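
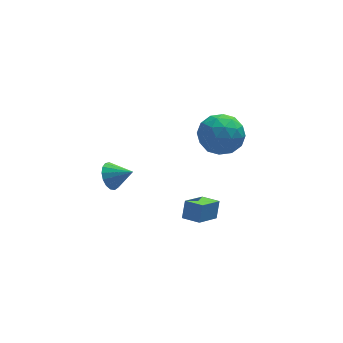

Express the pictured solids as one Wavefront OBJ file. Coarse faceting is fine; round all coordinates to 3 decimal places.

v 0.852 0.58 -2.136
v 1.632 1.07 -1.492
v 1.168 -1.01 -1.308
v 1.948 -0.52 -0.664
v 0.862 -0.265 -0.523
v 0.666 0.718 -1.035
v 2.134 -0.658 -1.765
v 1.938 0.325 -2.277
v 2.425 0.305 -1.262
v 1.639 0.548 -0.495
v 1.161 -0.488 -2.305
v 0.375 -0.245 -1.538
v 1.214 0.965 -1.886
v 1.586 -0.905 -0.914
v 0.947 -0.755 -0.831
v 1.406 -0.466 -0.452
v 0.646 0.758 -1.618
v 1.105 1.046 -1.239
v 0.652 0.261 -0.67
v 1.695 -0.986 -1.561
v 2.154 -0.698 -1.182
v 1.394 0.526 -2.348
v 1.853 0.815 -1.969
v 2.148 -0.201 -2.13
v 2.139 0.803 -1.373
v 2.325 -0.131 -0.886
v 2.434 -0.213 -1.534
v 2.319 0.365 -1.834
v 1.677 0.946 -0.922
v 1.863 0.012 -0.435
v 1.224 0.162 -0.353
v 1.109 0.739 -0.653
v 2.143 0.497 -0.787
v 0.937 0.048 -2.365
v 1.123 -0.886 -1.878
v 1.691 -0.679 -2.147
v 1.576 -0.102 -2.447
v 0.475 0.191 -1.914
v 0.661 -0.743 -1.427
v 0.481 -0.305 -0.966
v 0.366 0.273 -1.266
v 0.657 -0.437 -2.013
v -1.473 -4.059 -2.703
v -1.24 -3.671 -1.948
v -0.516 -3.326 -3.374
v -0.283 -2.938 -2.619
v -0.897 -4.682 -2.561
v -0.664 -4.294 -1.806
v 0.06 -3.949 -3.232
v 0.293 -3.561 -2.477
v -4.251 -3.118 -0.002
v -3.804 -2.788 -0.412
v -3.429 -3.582 0.522
v -3.848 -2.58 -0.159
v -3.984 -2.496 0.13
v -4.181 -2.553 0.389
v -4.394 -2.74 0.558
v -4.575 -3.014 0.599
v -4.681 -3.311 0.502
v -4.689 -3.564 0.29
v -4.597 -3.715 0.011
v -4.425 -3.729 -0.271
v -4.214 -3.603 -0.491
v -4.011 -3.366 -0.599
v -3.863 -3.072 -0.571
f 1 38 17
f 38 12 41
f 17 41 6
f 38 41 17
f 1 17 13
f 17 6 18
f 13 18 2
f 17 18 13
f 1 13 22
f 13 2 23
f 22 23 8
f 13 23 22
f 1 22 34
f 22 8 37
f 34 37 11
f 22 37 34
f 1 34 38
f 34 11 42
f 38 42 12
f 34 42 38
f 2 18 29
f 18 6 32
f 29 32 10
f 18 32 29
f 6 41 19
f 41 12 40
f 19 40 5
f 41 40 19
f 12 42 39
f 42 11 35
f 39 35 3
f 42 35 39
f 11 37 36
f 37 8 24
f 36 24 7
f 37 24 36
f 8 23 28
f 23 2 25
f 28 25 9
f 23 25 28
f 4 30 16
f 30 10 31
f 16 31 5
f 30 31 16
f 4 16 14
f 16 5 15
f 14 15 3
f 16 15 14
f 4 14 21
f 14 3 20
f 21 20 7
f 14 20 21
f 4 21 26
f 21 7 27
f 26 27 9
f 21 27 26
f 4 26 30
f 26 9 33
f 30 33 10
f 26 33 30
f 5 31 19
f 31 10 32
f 19 32 6
f 31 32 19
f 3 15 39
f 15 5 40
f 39 40 12
f 15 40 39
f 7 20 36
f 20 3 35
f 36 35 11
f 20 35 36
f 9 27 28
f 27 7 24
f 28 24 8
f 27 24 28
f 10 33 29
f 33 9 25
f 29 25 2
f 33 25 29
f 44 46 43
f 47 44 43
f 43 46 45
f 45 47 43
f 44 50 46
f 48 44 47
f 48 50 44
f 46 50 45
f 49 47 45
f 45 50 49
f 49 48 47
f 50 48 49
f 52 51 54
f 52 54 53
f 54 51 55
f 54 55 53
f 55 51 56
f 55 56 53
f 56 51 57
f 56 57 53
f 57 51 58
f 57 58 53
f 58 51 59
f 58 59 53
f 59 51 60
f 59 60 53
f 60 51 61
f 60 61 53
f 61 51 62
f 61 62 53
f 62 51 63
f 62 63 53
f 63 51 64
f 63 64 53
f 64 51 65
f 64 65 53
f 65 51 52
f 65 52 53



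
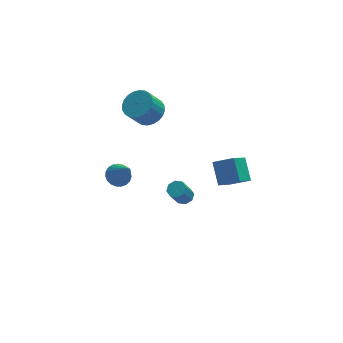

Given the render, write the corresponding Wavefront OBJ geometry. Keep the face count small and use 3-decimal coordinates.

v 2.976 -3.485 3.155
v 2.903 -2.515 3.988
v 2.044 -3.2 2.74
v 1.97 -2.23 3.573
v 3.75 -2.51 2.087
v 3.676 -1.54 2.92
v 2.817 -2.225 1.672
v 2.744 -1.255 2.505
v 1.205 0.547 -1.739
v 1.557 0.813 -1.484
v 1.088 0.439 -0.445
v 0.735 0.173 -0.701
v 1.235 1.022 -1.555
v 0.765 0.647 -0.516
v 0.895 0.952 -1.734
v 0.425 0.578 -0.695
v 0.736 0.645 -1.916
v 0.267 0.271 -0.877
v 0.852 0.281 -1.995
v 0.383 -0.093 -0.956
v 1.175 0.073 -1.924
v 0.705 -0.302 -0.885
v 1.515 0.142 -1.745
v 1.045 -0.232 -0.706
v 1.673 0.449 -1.563
v 1.204 0.075 -0.524
v -1.505 3.908 -2.877
v -0.965 3.641 -3.215
v -1.075 2.812 -1.323
v -0.848 3.869 -3.086
v -0.845 4.104 -2.921
v -0.955 4.305 -2.749
v -1.161 4.438 -2.599
v -1.426 4.478 -2.497
v -1.704 4.421 -2.461
v -1.949 4.274 -2.496
v -2.116 4.065 -2.598
v -2.178 3.828 -2.748
v -2.123 3.605 -2.92
v -1.962 3.435 -3.085
v -1.721 3.346 -3.214
v -1.443 3.355 -3.285
v -1.176 3.459 -3.285
v -0.107 2.589 3.291
v 0.358 3.124 3.742
v -0.287 2.846 4.739
v -0.753 2.311 4.289
v 0.116 3.32 3.64
v -0.529 3.042 4.637
v -0.16 3.405 3.485
v -0.806 3.126 4.482
v -0.428 3.365 3.3
v -1.074 3.087 4.298
v -0.647 3.208 3.115
v -1.293 2.929 4.112
v -0.784 2.956 2.956
v -1.43 2.678 3.953
v -0.818 2.648 2.848
v -1.464 2.37 3.845
v -0.744 2.332 2.808
v -1.389 2.053 3.805
v -0.573 2.054 2.841
v -1.218 1.776 3.838
v -0.331 1.858 2.943
v -0.976 1.58 3.94
v -0.054 1.774 3.098
v -0.7 1.495 4.095
v 0.214 1.813 3.282
v -0.432 1.535 4.28
v 0.433 1.971 3.468
v -0.213 1.692 4.465
v 0.57 2.222 3.627
v -0.076 1.944 4.624
v 0.604 2.53 3.735
v -0.042 2.252 4.732
v 0.529 2.847 3.775
v -0.116 2.568 4.772
f 2 4 1
f 5 2 1
f 1 4 3
f 3 5 1
f 2 8 4
f 6 2 5
f 6 8 2
f 4 8 3
f 7 5 3
f 3 8 7
f 7 6 5
f 8 6 7
f 10 9 13
f 10 13 11
f 11 13 14
f 11 14 12
f 13 9 15
f 13 15 14
f 14 15 16
f 14 16 12
f 15 9 17
f 15 17 16
f 16 17 18
f 16 18 12
f 17 9 19
f 17 19 18
f 18 19 20
f 18 20 12
f 19 9 21
f 19 21 20
f 20 21 22
f 20 22 12
f 21 9 23
f 21 23 22
f 22 23 24
f 22 24 12
f 23 9 25
f 23 25 24
f 24 25 26
f 24 26 12
f 25 9 10
f 25 10 26
f 26 10 11
f 26 11 12
f 28 27 30
f 28 30 29
f 30 27 31
f 30 31 29
f 31 27 32
f 31 32 29
f 32 27 33
f 32 33 29
f 33 27 34
f 33 34 29
f 34 27 35
f 34 35 29
f 35 27 36
f 35 36 29
f 36 27 37
f 36 37 29
f 37 27 38
f 37 38 29
f 38 27 39
f 38 39 29
f 39 27 40
f 39 40 29
f 40 27 41
f 40 41 29
f 41 27 42
f 41 42 29
f 42 27 43
f 42 43 29
f 43 27 28
f 43 28 29
f 45 44 48
f 45 48 46
f 46 48 49
f 46 49 47
f 48 44 50
f 48 50 49
f 49 50 51
f 49 51 47
f 50 44 52
f 50 52 51
f 51 52 53
f 51 53 47
f 52 44 54
f 52 54 53
f 53 54 55
f 53 55 47
f 54 44 56
f 54 56 55
f 55 56 57
f 55 57 47
f 56 44 58
f 56 58 57
f 57 58 59
f 57 59 47
f 58 44 60
f 58 60 59
f 59 60 61
f 59 61 47
f 60 44 62
f 60 62 61
f 61 62 63
f 61 63 47
f 62 44 64
f 62 64 63
f 63 64 65
f 63 65 47
f 64 44 66
f 64 66 65
f 65 66 67
f 65 67 47
f 66 44 68
f 66 68 67
f 67 68 69
f 67 69 47
f 68 44 70
f 68 70 69
f 69 70 71
f 69 71 47
f 70 44 72
f 70 72 71
f 71 72 73
f 71 73 47
f 72 44 74
f 72 74 73
f 73 74 75
f 73 75 47
f 74 44 76
f 74 76 75
f 75 76 77
f 75 77 47
f 76 44 45
f 76 45 77
f 77 45 46
f 77 46 47



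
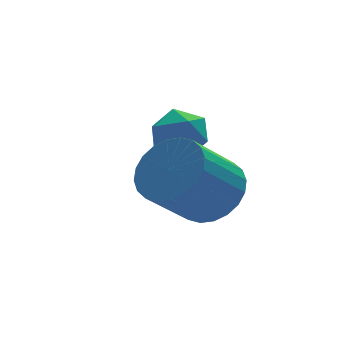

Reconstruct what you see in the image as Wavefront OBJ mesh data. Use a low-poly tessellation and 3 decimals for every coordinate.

v 1.05 0.842 -3.338
v 1.47 1.099 -2.656
v 0.73 -0.319 -2.704
v 1.15 -0.062 -2.022
v 0.433 0.319 -2.243
v 0.631 1.037 -2.636
v 1.569 -0.257 -2.724
v 1.767 0.461 -3.117
v 1.79 0.42 -2.277
v 1.088 0.776 -1.979
v 1.112 0.004 -3.381
v 0.41 0.36 -3.083
v 1.059 -1.618 -3.64
v 1.78 -1.819 -2.962
v 0.562 -2.142 -1.762
v -0.159 -1.942 -2.44
v 1.73 -1.432 -2.909
v 0.512 -1.755 -1.709
v 1.578 -1.073 -2.967
v 0.36 -1.396 -1.767
v 1.346 -0.797 -3.127
v 0.128 -1.12 -1.927
v 1.071 -0.646 -3.366
v -0.147 -0.97 -2.166
v 0.794 -0.644 -3.646
v -0.424 -0.967 -2.446
v 0.558 -0.789 -3.926
v -0.66 -1.113 -2.726
v 0.397 -1.061 -4.162
v -0.821 -1.384 -2.962
v 0.338 -1.418 -4.318
v -0.88 -1.741 -3.118
v 0.388 -1.805 -4.371
v -0.83 -2.128 -3.171
v 0.54 -2.164 -4.313
v -0.678 -2.487 -3.113
v 0.772 -2.44 -4.153
v -0.446 -2.763 -2.953
v 1.047 -2.59 -3.914
v -0.171 -2.914 -2.714
v 1.324 -2.593 -3.634
v 0.106 -2.916 -2.434
v 1.56 -2.447 -3.354
v 0.342 -2.771 -2.154
v 1.721 -2.176 -3.118
v 0.503 -2.499 -1.918
f 1 12 6
f 1 6 2
f 1 2 8
f 1 8 11
f 1 11 12
f 2 6 10
f 6 12 5
f 12 11 3
f 11 8 7
f 8 2 9
f 4 10 5
f 4 5 3
f 4 3 7
f 4 7 9
f 4 9 10
f 5 10 6
f 3 5 12
f 7 3 11
f 9 7 8
f 10 9 2
f 14 13 17
f 14 17 15
f 15 17 18
f 15 18 16
f 17 13 19
f 17 19 18
f 18 19 20
f 18 20 16
f 19 13 21
f 19 21 20
f 20 21 22
f 20 22 16
f 21 13 23
f 21 23 22
f 22 23 24
f 22 24 16
f 23 13 25
f 23 25 24
f 24 25 26
f 24 26 16
f 25 13 27
f 25 27 26
f 26 27 28
f 26 28 16
f 27 13 29
f 27 29 28
f 28 29 30
f 28 30 16
f 29 13 31
f 29 31 30
f 30 31 32
f 30 32 16
f 31 13 33
f 31 33 32
f 32 33 34
f 32 34 16
f 33 13 35
f 33 35 34
f 34 35 36
f 34 36 16
f 35 13 37
f 35 37 36
f 36 37 38
f 36 38 16
f 37 13 39
f 37 39 38
f 38 39 40
f 38 40 16
f 39 13 41
f 39 41 40
f 40 41 42
f 40 42 16
f 41 13 43
f 41 43 42
f 42 43 44
f 42 44 16
f 43 13 45
f 43 45 44
f 44 45 46
f 44 46 16
f 45 13 14
f 45 14 46
f 46 14 15
f 46 15 16



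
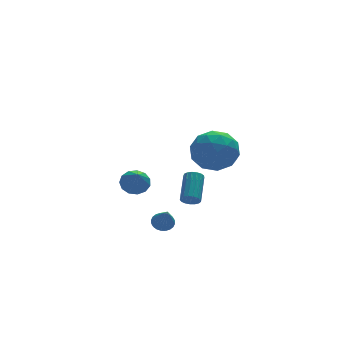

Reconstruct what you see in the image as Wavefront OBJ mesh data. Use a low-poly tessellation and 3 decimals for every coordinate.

v -0.023 -0.939 1.989
v 0.94 -0.856 1.228
v 0.26 -2.904 2.132
v 1.223 -2.821 1.371
v 1.29 -2.343 2.503
v 1.116 -1.129 2.414
v 0.084 -2.631 0.946
v -0.09 -1.417 0.857
v 1.006 -1.902 0.583
v 1.752 -1.724 1.546
v -0.552 -2.036 1.814
v 0.194 -1.858 2.777
v 0.434 -0.725 1.596
v 0.766 -3.035 1.764
v 0.806 -2.754 2.43
v 1.372 -2.706 1.982
v 0.537 -0.885 2.293
v 1.103 -0.837 1.846
v 1.309 -1.711 2.595
v 0.097 -2.923 1.514
v 0.663 -2.875 1.067
v -0.172 -1.054 1.378
v 0.394 -1.006 0.93
v -0.109 -2.049 0.765
v 1.039 -1.291 0.769
v 1.205 -2.446 0.854
v 0.536 -2.334 0.604
v 0.433 -1.62 0.551
v 1.477 -1.186 1.335
v 1.643 -2.341 1.42
v 1.683 -2.061 2.085
v 1.58 -1.347 2.033
v 1.516 -1.801 0.956
v -0.443 -1.419 1.94
v -0.277 -2.574 2.025
v -0.38 -2.413 1.327
v -0.483 -1.699 1.275
v -0.005 -1.314 2.506
v 0.161 -2.469 2.591
v 0.767 -2.14 2.809
v 0.664 -1.426 2.756
v -0.316 -1.959 2.404
v 1.016 1.851 -3.781
v 1.418 1.541 -3.67
v 2.146 2.798 -2.788
v 1.744 3.109 -2.899
v 1.485 1.651 -3.883
v 2.213 2.908 -3.001
v 1.444 1.807 -4.072
v 2.173 3.065 -3.19
v 1.306 1.974 -4.195
v 2.034 3.231 -3.313
v 1.101 2.112 -4.223
v 1.829 3.369 -3.341
v 0.876 2.191 -4.149
v 1.605 3.448 -3.268
v 0.684 2.191 -3.992
v 1.412 3.449 -3.11
v 0.567 2.114 -3.786
v 1.296 3.372 -2.904
v 0.554 1.977 -3.579
v 1.282 3.235 -2.697
v 0.646 1.811 -3.418
v 1.374 3.068 -2.536
v 0.823 1.654 -3.34
v 1.551 2.912 -2.458
v 1.044 1.542 -3.364
v 1.772 2.8 -2.482
v 1.259 1.501 -3.483
v 1.987 2.759 -2.601
v -0.884 4.351 -3.415
v -0.581 4.832 -2.881
v -1.216 3.149 -2.145
v -1.01 4.926 -2.904
v -1.398 4.838 -3.089
v -1.624 4.595 -3.378
v -1.614 4.274 -3.678
v -1.373 3.978 -3.895
v -0.976 3.8 -3.96
v -0.55 3.797 -3.852
v -0.23 3.969 -3.605
v -0.118 4.263 -3.298
v -0.249 4.585 -3.028
v -1.917 -1.723 -2.59
v -1.66 -1.337 -2.276
v -2.063 -2.617 -1.37
v -1.869 -1.275 -2.256
v -2.085 -1.282 -2.287
v -2.275 -1.356 -2.364
v -2.411 -1.486 -2.476
v -2.472 -1.652 -2.605
v -2.448 -1.828 -2.731
v -2.344 -1.989 -2.836
v -2.174 -2.109 -2.904
v -1.965 -2.17 -2.924
v -1.749 -2.163 -2.893
v -1.558 -2.089 -2.816
v -1.422 -1.959 -2.704
v -1.362 -1.793 -2.575
v -1.385 -1.617 -2.449
v -1.49 -1.457 -2.344
f 1 38 17
f 38 12 41
f 17 41 6
f 38 41 17
f 1 17 13
f 17 6 18
f 13 18 2
f 17 18 13
f 1 13 22
f 13 2 23
f 22 23 8
f 13 23 22
f 1 22 34
f 22 8 37
f 34 37 11
f 22 37 34
f 1 34 38
f 34 11 42
f 38 42 12
f 34 42 38
f 2 18 29
f 18 6 32
f 29 32 10
f 18 32 29
f 6 41 19
f 41 12 40
f 19 40 5
f 41 40 19
f 12 42 39
f 42 11 35
f 39 35 3
f 42 35 39
f 11 37 36
f 37 8 24
f 36 24 7
f 37 24 36
f 8 23 28
f 23 2 25
f 28 25 9
f 23 25 28
f 4 30 16
f 30 10 31
f 16 31 5
f 30 31 16
f 4 16 14
f 16 5 15
f 14 15 3
f 16 15 14
f 4 14 21
f 14 3 20
f 21 20 7
f 14 20 21
f 4 21 26
f 21 7 27
f 26 27 9
f 21 27 26
f 4 26 30
f 26 9 33
f 30 33 10
f 26 33 30
f 5 31 19
f 31 10 32
f 19 32 6
f 31 32 19
f 3 15 39
f 15 5 40
f 39 40 12
f 15 40 39
f 7 20 36
f 20 3 35
f 36 35 11
f 20 35 36
f 9 27 28
f 27 7 24
f 28 24 8
f 27 24 28
f 10 33 29
f 33 9 25
f 29 25 2
f 33 25 29
f 44 43 47
f 44 47 45
f 45 47 48
f 45 48 46
f 47 43 49
f 47 49 48
f 48 49 50
f 48 50 46
f 49 43 51
f 49 51 50
f 50 51 52
f 50 52 46
f 51 43 53
f 51 53 52
f 52 53 54
f 52 54 46
f 53 43 55
f 53 55 54
f 54 55 56
f 54 56 46
f 55 43 57
f 55 57 56
f 56 57 58
f 56 58 46
f 57 43 59
f 57 59 58
f 58 59 60
f 58 60 46
f 59 43 61
f 59 61 60
f 60 61 62
f 60 62 46
f 61 43 63
f 61 63 62
f 62 63 64
f 62 64 46
f 63 43 65
f 63 65 64
f 64 65 66
f 64 66 46
f 65 43 67
f 65 67 66
f 66 67 68
f 66 68 46
f 67 43 69
f 67 69 68
f 68 69 70
f 68 70 46
f 69 43 44
f 69 44 70
f 70 44 45
f 70 45 46
f 72 71 74
f 72 74 73
f 74 71 75
f 74 75 73
f 75 71 76
f 75 76 73
f 76 71 77
f 76 77 73
f 77 71 78
f 77 78 73
f 78 71 79
f 78 79 73
f 79 71 80
f 79 80 73
f 80 71 81
f 80 81 73
f 81 71 82
f 81 82 73
f 82 71 83
f 82 83 73
f 83 71 72
f 83 72 73
f 85 84 87
f 85 87 86
f 87 84 88
f 87 88 86
f 88 84 89
f 88 89 86
f 89 84 90
f 89 90 86
f 90 84 91
f 90 91 86
f 91 84 92
f 91 92 86
f 92 84 93
f 92 93 86
f 93 84 94
f 93 94 86
f 94 84 95
f 94 95 86
f 95 84 96
f 95 96 86
f 96 84 97
f 96 97 86
f 97 84 98
f 97 98 86
f 98 84 99
f 98 99 86
f 99 84 100
f 99 100 86
f 100 84 101
f 100 101 86
f 101 84 85
f 101 85 86



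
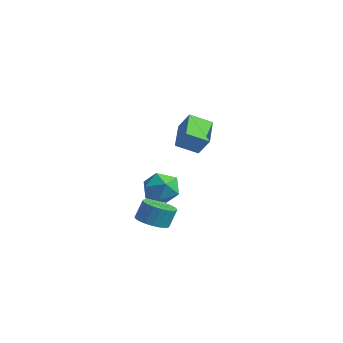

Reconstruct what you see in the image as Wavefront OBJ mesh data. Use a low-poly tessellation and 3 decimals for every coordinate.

v -1.956 -3.5 -3.747
v -1.175 -3.038 -3.993
v -1.084 -2.599 -2.88
v -1.864 -3.06 -2.633
v -1.433 -2.789 -4.07
v -1.341 -2.349 -2.957
v -1.77 -2.648 -4.098
v -1.679 -2.209 -2.985
v -2.136 -2.636 -4.072
v -2.044 -2.197 -2.959
v -2.474 -2.757 -3.997
v -2.383 -2.317 -2.884
v -2.733 -2.99 -3.884
v -2.642 -2.551 -2.771
v -2.874 -3.301 -3.75
v -2.783 -2.862 -2.637
v -2.875 -3.642 -3.615
v -2.784 -3.203 -2.502
v -2.736 -3.961 -3.5
v -2.645 -3.522 -2.387
v -2.479 -4.211 -3.423
v -2.387 -3.771 -2.31
v -2.141 -4.351 -3.395
v -2.05 -3.912 -2.282
v -1.776 -4.363 -3.421
v -1.684 -3.924 -2.308
v -1.437 -4.243 -3.496
v -1.346 -3.803 -2.383
v -1.178 -4.009 -3.609
v -1.087 -3.57 -2.496
v -1.037 -3.698 -3.743
v -0.946 -3.259 -2.63
v -1.036 -3.357 -3.878
v -0.945 -2.918 -2.765
v -3.391 -0.885 -1.73
v -2.802 -1.188 -2.652
v -4.718 -2.072 -2.188
v -4.129 -2.375 -3.11
v -3.749 -2.654 -2.077
v -2.929 -1.921 -1.794
v -4.591 -1.339 -3.046
v -3.771 -0.606 -2.763
v -3.543 -1.469 -3.466
v -3.023 -2.281 -2.867
v -4.497 -0.979 -1.973
v -3.977 -1.791 -1.374
v 0.904 -4.126 2.697
v -0.287 -3.052 3.396
v 1.475 -3.12 2.125
v 0.283 -2.046 2.825
v 1.617 -3.974 3.675
v 0.425 -2.9 4.375
v 2.187 -2.968 3.104
v 0.996 -1.894 3.803
f 2 1 5
f 2 5 3
f 3 5 6
f 3 6 4
f 5 1 7
f 5 7 6
f 6 7 8
f 6 8 4
f 7 1 9
f 7 9 8
f 8 9 10
f 8 10 4
f 9 1 11
f 9 11 10
f 10 11 12
f 10 12 4
f 11 1 13
f 11 13 12
f 12 13 14
f 12 14 4
f 13 1 15
f 13 15 14
f 14 15 16
f 14 16 4
f 15 1 17
f 15 17 16
f 16 17 18
f 16 18 4
f 17 1 19
f 17 19 18
f 18 19 20
f 18 20 4
f 19 1 21
f 19 21 20
f 20 21 22
f 20 22 4
f 21 1 23
f 21 23 22
f 22 23 24
f 22 24 4
f 23 1 25
f 23 25 24
f 24 25 26
f 24 26 4
f 25 1 27
f 25 27 26
f 26 27 28
f 26 28 4
f 27 1 29
f 27 29 28
f 28 29 30
f 28 30 4
f 29 1 31
f 29 31 30
f 30 31 32
f 30 32 4
f 31 1 33
f 31 33 32
f 32 33 34
f 32 34 4
f 33 1 2
f 33 2 34
f 34 2 3
f 34 3 4
f 35 46 40
f 35 40 36
f 35 36 42
f 35 42 45
f 35 45 46
f 36 40 44
f 40 46 39
f 46 45 37
f 45 42 41
f 42 36 43
f 38 44 39
f 38 39 37
f 38 37 41
f 38 41 43
f 38 43 44
f 39 44 40
f 37 39 46
f 41 37 45
f 43 41 42
f 44 43 36
f 48 50 47
f 51 48 47
f 47 50 49
f 49 51 47
f 48 54 50
f 52 48 51
f 52 54 48
f 50 54 49
f 53 51 49
f 49 54 53
f 53 52 51
f 54 52 53



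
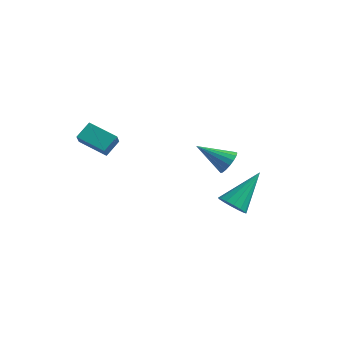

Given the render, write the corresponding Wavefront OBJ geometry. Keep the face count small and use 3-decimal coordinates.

v -2.44 -0.607 1.012
v -2.26 0.133 1.546
v -2.656 -0.092 0.371
v -2.475 0.648 0.905
v -1.085 -0.608 0.555
v -0.904 0.132 1.089
v -1.3 -0.093 -0.086
v -1.12 0.647 0.448
v 4.117 0.589 0.798
v 4.462 0.58 1.313
v 2.843 0.151 1.642
v 4.358 0.858 1.301
v 4.2 1.075 1.174
v 4.022 1.18 0.961
v 3.866 1.149 0.71
v 3.768 0.991 0.479
v 3.749 0.74 0.322
v 3.815 0.455 0.273
v 3.95 0.2 0.344
v 4.123 0.035 0.52
v 4.295 -0.004 0.759
v 4.426 0.094 1.006
v 4.486 0.305 1.206
v 3.116 2.914 -3.566
v 3.749 3.013 -3.916
v 3.644 4.466 -2.174
v 3.505 3.248 -4.085
v 3.158 3.393 -4.115
v 2.799 3.409 -3.998
v 2.525 3.293 -3.765
v 2.41 3.075 -3.478
v 2.484 2.814 -3.215
v 2.727 2.58 -3.046
v 3.075 2.435 -3.016
v 3.434 2.419 -3.133
v 3.708 2.535 -3.367
v 3.823 2.752 -3.653
f 2 4 1
f 5 2 1
f 1 4 3
f 3 5 1
f 2 8 4
f 6 2 5
f 6 8 2
f 4 8 3
f 7 5 3
f 3 8 7
f 7 6 5
f 8 6 7
f 10 9 12
f 10 12 11
f 12 9 13
f 12 13 11
f 13 9 14
f 13 14 11
f 14 9 15
f 14 15 11
f 15 9 16
f 15 16 11
f 16 9 17
f 16 17 11
f 17 9 18
f 17 18 11
f 18 9 19
f 18 19 11
f 19 9 20
f 19 20 11
f 20 9 21
f 20 21 11
f 21 9 22
f 21 22 11
f 22 9 23
f 22 23 11
f 23 9 10
f 23 10 11
f 25 24 27
f 25 27 26
f 27 24 28
f 27 28 26
f 28 24 29
f 28 29 26
f 29 24 30
f 29 30 26
f 30 24 31
f 30 31 26
f 31 24 32
f 31 32 26
f 32 24 33
f 32 33 26
f 33 24 34
f 33 34 26
f 34 24 35
f 34 35 26
f 35 24 36
f 35 36 26
f 36 24 37
f 36 37 26
f 37 24 25
f 37 25 26



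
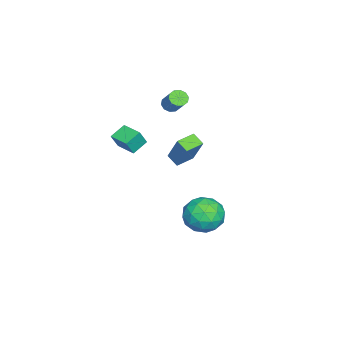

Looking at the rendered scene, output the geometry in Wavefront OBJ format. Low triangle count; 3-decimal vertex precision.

v 2.001 3.84 -2.619
v 2.661 2.841 -2.449
v 0.419 2.739 -2.951
v 1.079 1.74 -2.781
v 0.837 2.47 -1.848
v 1.815 3.151 -1.643
v 1.265 2.429 -3.757
v 2.243 3.11 -3.552
v 2.206 1.969 -3.152
v 1.941 1.995 -1.973
v 1.139 3.585 -3.427
v 0.874 3.611 -2.248
v 2.47 3.438 -2.505
v 0.61 2.142 -2.895
v 0.468 2.572 -2.347
v 0.855 1.985 -2.247
v 1.973 3.62 -2.031
v 2.36 3.033 -1.932
v 1.288 2.814 -1.578
v 0.72 2.547 -3.468
v 1.107 1.96 -3.369
v 2.225 3.595 -3.153
v 2.612 3.008 -3.053
v 1.792 2.766 -3.822
v 2.591 2.338 -2.818
v 1.661 1.69 -3.013
v 1.77 2.095 -3.587
v 2.345 2.495 -3.467
v 2.435 2.353 -2.125
v 1.505 1.705 -2.32
v 1.363 2.135 -1.772
v 1.937 2.535 -1.651
v 2.168 1.84 -2.538
v 1.575 3.875 -3.08
v 0.645 3.227 -3.275
v 1.143 3.045 -3.749
v 1.717 3.445 -3.628
v 1.419 3.89 -2.387
v 0.489 3.242 -2.582
v 0.735 3.085 -1.933
v 1.31 3.485 -1.813
v 0.912 3.74 -2.862
v -0.824 0.732 -0.753
v -1.202 0.119 -0.321
v -1.727 1.382 -0.62
v -2.105 0.768 -0.188
v -0.035 1.472 0.988
v -0.413 0.858 1.42
v -0.938 2.121 1.121
v -1.316 1.508 1.553
v 2.739 -0.704 3.571
v 3.122 -0.957 4.448
v 3.396 0.301 3.575
v 3.778 0.047 4.453
v 3.482 -1.187 3.107
v 3.864 -1.441 3.985
v 4.138 -0.183 3.112
v 4.521 -0.436 3.989
v -1.638 0.185 3.453
v -1.19 -0.073 3.267
v -0.413 0.557 4.26
v -0.862 0.815 4.447
v -1.217 0.222 3.101
v -0.441 0.853 4.095
v -1.406 0.503 3.07
v -0.63 1.134 4.063
v -1.683 0.663 3.185
v -0.907 1.293 4.179
v -1.943 0.639 3.403
v -1.167 1.27 4.396
v -2.087 0.443 3.64
v -1.31 1.073 4.633
v -2.059 0.147 3.805
v -1.283 0.778 4.799
v -1.87 -0.134 3.837
v -1.094 0.497 4.83
v -1.593 -0.293 3.721
v -0.817 0.337 4.715
v -1.333 -0.27 3.504
v -0.557 0.361 4.497
f 1 38 17
f 38 12 41
f 17 41 6
f 38 41 17
f 1 17 13
f 17 6 18
f 13 18 2
f 17 18 13
f 1 13 22
f 13 2 23
f 22 23 8
f 13 23 22
f 1 22 34
f 22 8 37
f 34 37 11
f 22 37 34
f 1 34 38
f 34 11 42
f 38 42 12
f 34 42 38
f 2 18 29
f 18 6 32
f 29 32 10
f 18 32 29
f 6 41 19
f 41 12 40
f 19 40 5
f 41 40 19
f 12 42 39
f 42 11 35
f 39 35 3
f 42 35 39
f 11 37 36
f 37 8 24
f 36 24 7
f 37 24 36
f 8 23 28
f 23 2 25
f 28 25 9
f 23 25 28
f 4 30 16
f 30 10 31
f 16 31 5
f 30 31 16
f 4 16 14
f 16 5 15
f 14 15 3
f 16 15 14
f 4 14 21
f 14 3 20
f 21 20 7
f 14 20 21
f 4 21 26
f 21 7 27
f 26 27 9
f 21 27 26
f 4 26 30
f 26 9 33
f 30 33 10
f 26 33 30
f 5 31 19
f 31 10 32
f 19 32 6
f 31 32 19
f 3 15 39
f 15 5 40
f 39 40 12
f 15 40 39
f 7 20 36
f 20 3 35
f 36 35 11
f 20 35 36
f 9 27 28
f 27 7 24
f 28 24 8
f 27 24 28
f 10 33 29
f 33 9 25
f 29 25 2
f 33 25 29
f 44 46 43
f 47 44 43
f 43 46 45
f 45 47 43
f 44 50 46
f 48 44 47
f 48 50 44
f 46 50 45
f 49 47 45
f 45 50 49
f 49 48 47
f 50 48 49
f 52 54 51
f 55 52 51
f 51 54 53
f 53 55 51
f 52 58 54
f 56 52 55
f 56 58 52
f 54 58 53
f 57 55 53
f 53 58 57
f 57 56 55
f 58 56 57
f 60 59 63
f 60 63 61
f 61 63 64
f 61 64 62
f 63 59 65
f 63 65 64
f 64 65 66
f 64 66 62
f 65 59 67
f 65 67 66
f 66 67 68
f 66 68 62
f 67 59 69
f 67 69 68
f 68 69 70
f 68 70 62
f 69 59 71
f 69 71 70
f 70 71 72
f 70 72 62
f 71 59 73
f 71 73 72
f 72 73 74
f 72 74 62
f 73 59 75
f 73 75 74
f 74 75 76
f 74 76 62
f 75 59 77
f 75 77 76
f 76 77 78
f 76 78 62
f 77 59 79
f 77 79 78
f 78 79 80
f 78 80 62
f 79 59 60
f 79 60 80
f 80 60 61
f 80 61 62



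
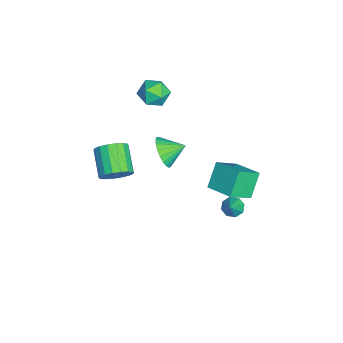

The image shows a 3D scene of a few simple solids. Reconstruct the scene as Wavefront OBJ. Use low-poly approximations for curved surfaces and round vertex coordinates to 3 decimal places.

v -3.177 -0.713 2.788
v -2.617 -1.156 2.135
v -3.603 -2.104 3.365
v -3.043 -2.547 2.712
v -2.64 -2.036 3.428
v -2.377 -1.177 3.071
v -3.843 -2.083 2.429
v -3.58 -1.224 2.072
v -3.029 -2.003 1.913
v -2.285 -1.974 2.531
v -3.935 -1.286 2.969
v -3.191 -1.257 3.587
v -1.553 1.336 -4.029
v -2.521 1.759 -2.737
v -2.394 2.444 -5.023
v -3.363 2.867 -3.73
v -0.417 2.593 -3.59
v -1.386 3.016 -2.297
v -1.259 3.701 -4.583
v -2.227 4.124 -3.291
v 0.384 -3.408 -1.089
v 0.906 -3.552 -0.321
v -0.582 -3.936 0.618
v -1.104 -3.792 -0.151
v 0.805 -3.114 -0.302
v -0.683 -3.498 0.637
v 0.607 -2.743 -0.463
v -0.88 -3.127 0.475
v 0.359 -2.525 -0.768
v -1.129 -2.909 0.17
v 0.116 -2.509 -1.147
v -1.372 -2.893 -0.208
v -0.066 -2.699 -1.512
v -1.553 -3.083 -0.573
v -0.144 -3.051 -1.78
v -1.632 -3.435 -0.842
v -0.102 -3.486 -1.89
v -1.589 -3.869 -0.952
v 0.052 -3.902 -1.817
v -1.436 -4.286 -0.879
v 0.282 -4.205 -1.577
v -1.206 -4.589 -0.638
v 0.535 -4.326 -1.225
v -0.953 -4.71 -0.287
v 0.753 -4.236 -0.842
v -0.734 -4.62 0.096
v 0.887 -3.957 -0.516
v -0.6 -4.341 0.423
v -1.586 -1.039 -0.966
v -1.156 -0.62 -1.791
v -1.714 0.139 -0.434
v -1.567 -0.618 -1.895
v -1.982 -0.688 -1.839
v -2.328 -0.819 -1.631
v -2.546 -0.988 -1.309
v -2.598 -1.166 -0.928
v -2.475 -1.322 -0.553
v -2.199 -1.429 -0.25
v -1.816 -1.469 -0.07
v -1.394 -1.435 -0.046
v -1.005 -1.332 -0.181
v -0.717 -1.179 -0.451
v -0.579 -1.001 -0.811
v -0.615 -0.83 -1.197
v -0.819 -0.696 -1.544
v 2.769 2.774 -0.929
v 3.221 2.943 -1.318
v 3.651 2.626 0.029
v 3.032 3.313 -1.088
v 2.69 3.367 -0.764
v 2.394 3.074 -0.536
v 2.317 2.605 -0.539
v 2.506 2.236 -0.77
v 2.848 2.182 -1.093
v 3.144 2.475 -1.321
f 1 12 6
f 1 6 2
f 1 2 8
f 1 8 11
f 1 11 12
f 2 6 10
f 6 12 5
f 12 11 3
f 11 8 7
f 8 2 9
f 4 10 5
f 4 5 3
f 4 3 7
f 4 7 9
f 4 9 10
f 5 10 6
f 3 5 12
f 7 3 11
f 9 7 8
f 10 9 2
f 14 16 13
f 17 14 13
f 13 16 15
f 15 17 13
f 14 20 16
f 18 14 17
f 18 20 14
f 16 20 15
f 19 17 15
f 15 20 19
f 19 18 17
f 20 18 19
f 22 21 25
f 22 25 23
f 23 25 26
f 23 26 24
f 25 21 27
f 25 27 26
f 26 27 28
f 26 28 24
f 27 21 29
f 27 29 28
f 28 29 30
f 28 30 24
f 29 21 31
f 29 31 30
f 30 31 32
f 30 32 24
f 31 21 33
f 31 33 32
f 32 33 34
f 32 34 24
f 33 21 35
f 33 35 34
f 34 35 36
f 34 36 24
f 35 21 37
f 35 37 36
f 36 37 38
f 36 38 24
f 37 21 39
f 37 39 38
f 38 39 40
f 38 40 24
f 39 21 41
f 39 41 40
f 40 41 42
f 40 42 24
f 41 21 43
f 41 43 42
f 42 43 44
f 42 44 24
f 43 21 45
f 43 45 44
f 44 45 46
f 44 46 24
f 45 21 47
f 45 47 46
f 46 47 48
f 46 48 24
f 47 21 22
f 47 22 48
f 48 22 23
f 48 23 24
f 50 49 52
f 50 52 51
f 52 49 53
f 52 53 51
f 53 49 54
f 53 54 51
f 54 49 55
f 54 55 51
f 55 49 56
f 55 56 51
f 56 49 57
f 56 57 51
f 57 49 58
f 57 58 51
f 58 49 59
f 58 59 51
f 59 49 60
f 59 60 51
f 60 49 61
f 60 61 51
f 61 49 62
f 61 62 51
f 62 49 63
f 62 63 51
f 63 49 64
f 63 64 51
f 64 49 65
f 64 65 51
f 65 49 50
f 65 50 51
f 67 66 69
f 67 69 68
f 69 66 70
f 69 70 68
f 70 66 71
f 70 71 68
f 71 66 72
f 71 72 68
f 72 66 73
f 72 73 68
f 73 66 74
f 73 74 68
f 74 66 75
f 74 75 68
f 75 66 67
f 75 67 68



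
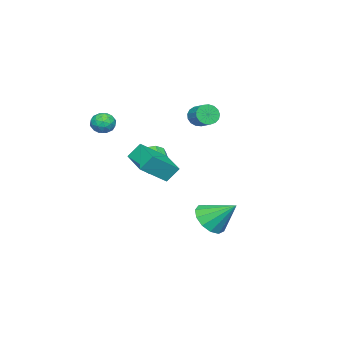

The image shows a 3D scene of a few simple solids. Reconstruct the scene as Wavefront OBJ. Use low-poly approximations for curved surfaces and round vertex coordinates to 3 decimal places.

v -2.981 -1.533 2.99
v -2.576 -1.522 2.419
v -2.034 -0.716 2.819
v -2.439 -0.727 3.39
v -2.828 -1.314 2.343
v -2.286 -0.509 2.743
v -3.115 -1.157 2.415
v -2.573 -0.352 2.815
v -3.371 -1.085 2.619
v -2.829 -0.28 3.019
v -3.538 -1.116 2.908
v -2.996 -0.311 3.308
v -3.577 -1.243 3.215
v -3.035 -0.438 3.615
v -3.48 -1.436 3.472
v -2.938 -0.631 3.871
v -3.268 -1.651 3.617
v -2.726 -0.846 4.017
v -2.991 -1.839 3.62
v -2.449 -1.033 4.019
v -2.711 -1.956 3.477
v -2.169 -1.151 3.877
v -2.494 -1.977 3.224
v -1.951 -1.172 3.624
v -2.388 -1.896 2.916
v -1.845 -1.091 3.316
v -2.417 -1.732 2.626
v -1.875 -0.926 3.026
v 2.26 -3.703 3.755
v 2.801 -3.464 3.354
v 2.959 -4.496 4.226
v 3.5 -4.257 3.825
v 3.239 -3.851 4.353
v 2.807 -3.361 4.062
v 2.953 -4.599 3.518
v 2.521 -4.109 3.227
v 3.23 -4.018 3.208
v 3.407 -3.555 3.724
v 2.353 -4.405 3.856
v 2.53 -3.942 4.372
v 2.469 -3.514 3.513
v 3.291 -4.446 4.067
v 3.137 -4.207 4.377
v 3.456 -4.067 4.141
v 2.473 -3.453 3.929
v 2.791 -3.313 3.693
v 3.048 -3.54 4.28
v 2.969 -4.647 3.887
v 3.287 -4.507 3.651
v 2.304 -3.893 3.439
v 2.623 -3.753 3.203
v 2.712 -4.42 3.3
v 3.039 -3.699 3.192
v 3.45 -4.165 3.469
v 3.128 -4.366 3.288
v 2.874 -4.078 3.117
v 3.143 -3.427 3.495
v 3.554 -3.893 3.772
v 3.401 -3.654 4.082
v 3.147 -3.366 3.911
v 3.395 -3.752 3.409
v 2.206 -4.067 3.808
v 2.617 -4.533 4.085
v 2.613 -4.594 3.669
v 2.359 -4.306 3.498
v 2.31 -3.795 4.111
v 2.721 -4.261 4.388
v 2.886 -3.882 4.463
v 2.632 -3.594 4.292
v 2.365 -4.208 4.171
v 2.262 -0.661 1.848
v 3.54 -1.459 2.939
v 3.364 0.657 1.521
v 4.643 -0.141 2.611
v 2.637 -1.179 1.029
v 3.916 -1.977 2.119
v 3.74 0.139 0.701
v 5.018 -0.659 1.792
v 1.289 1.318 -2.541
v 1.825 0.731 -1.811
v 1.231 2.762 -1.339
v 2.246 1.021 -2.14
v 2.364 1.406 -2.596
v 2.14 1.763 -3.035
v 1.646 1.979 -3.318
v 1.038 1.985 -3.353
v 0.51 1.779 -3.132
v 0.229 1.427 -2.722
v 0.285 1.04 -2.256
v 0.659 0.742 -1.88
v 1.233 0.626 -1.714
v -0.525 -2.772 -0.086
v -0.084 -2.898 0.507
v -0.954 -3.615 1
v -1.395 -3.488 0.406
v -0.377 -2.486 0.591
v -1.247 -3.202 1.084
v -0.739 -2.207 0.358
v -1.609 -2.923 0.851
v -1.001 -2.192 -0.083
v -1.871 -2.908 0.41
v -1.04 -2.449 -0.526
v -1.91 -3.165 -0.033
v -0.838 -2.857 -0.763
v -1.708 -3.573 -0.27
v -0.49 -3.225 -0.683
v -1.36 -3.941 -0.19
v -0.158 -3.381 -0.324
v -1.028 -4.097 0.168
v 0.002 -3.252 0.146
v -0.868 -3.969 0.639
f 2 1 5
f 2 5 3
f 3 5 6
f 3 6 4
f 5 1 7
f 5 7 6
f 6 7 8
f 6 8 4
f 7 1 9
f 7 9 8
f 8 9 10
f 8 10 4
f 9 1 11
f 9 11 10
f 10 11 12
f 10 12 4
f 11 1 13
f 11 13 12
f 12 13 14
f 12 14 4
f 13 1 15
f 13 15 14
f 14 15 16
f 14 16 4
f 15 1 17
f 15 17 16
f 16 17 18
f 16 18 4
f 17 1 19
f 17 19 18
f 18 19 20
f 18 20 4
f 19 1 21
f 19 21 20
f 20 21 22
f 20 22 4
f 21 1 23
f 21 23 22
f 22 23 24
f 22 24 4
f 23 1 25
f 23 25 24
f 24 25 26
f 24 26 4
f 25 1 27
f 25 27 26
f 26 27 28
f 26 28 4
f 27 1 2
f 27 2 28
f 28 2 3
f 28 3 4
f 29 66 45
f 66 40 69
f 45 69 34
f 66 69 45
f 29 45 41
f 45 34 46
f 41 46 30
f 45 46 41
f 29 41 50
f 41 30 51
f 50 51 36
f 41 51 50
f 29 50 62
f 50 36 65
f 62 65 39
f 50 65 62
f 29 62 66
f 62 39 70
f 66 70 40
f 62 70 66
f 30 46 57
f 46 34 60
f 57 60 38
f 46 60 57
f 34 69 47
f 69 40 68
f 47 68 33
f 69 68 47
f 40 70 67
f 70 39 63
f 67 63 31
f 70 63 67
f 39 65 64
f 65 36 52
f 64 52 35
f 65 52 64
f 36 51 56
f 51 30 53
f 56 53 37
f 51 53 56
f 32 58 44
f 58 38 59
f 44 59 33
f 58 59 44
f 32 44 42
f 44 33 43
f 42 43 31
f 44 43 42
f 32 42 49
f 42 31 48
f 49 48 35
f 42 48 49
f 32 49 54
f 49 35 55
f 54 55 37
f 49 55 54
f 32 54 58
f 54 37 61
f 58 61 38
f 54 61 58
f 33 59 47
f 59 38 60
f 47 60 34
f 59 60 47
f 31 43 67
f 43 33 68
f 67 68 40
f 43 68 67
f 35 48 64
f 48 31 63
f 64 63 39
f 48 63 64
f 37 55 56
f 55 35 52
f 56 52 36
f 55 52 56
f 38 61 57
f 61 37 53
f 57 53 30
f 61 53 57
f 72 74 71
f 75 72 71
f 71 74 73
f 73 75 71
f 72 78 74
f 76 72 75
f 76 78 72
f 74 78 73
f 77 75 73
f 73 78 77
f 77 76 75
f 78 76 77
f 80 79 82
f 80 82 81
f 82 79 83
f 82 83 81
f 83 79 84
f 83 84 81
f 84 79 85
f 84 85 81
f 85 79 86
f 85 86 81
f 86 79 87
f 86 87 81
f 87 79 88
f 87 88 81
f 88 79 89
f 88 89 81
f 89 79 90
f 89 90 81
f 90 79 91
f 90 91 81
f 91 79 80
f 91 80 81
f 93 92 96
f 93 96 94
f 94 96 97
f 94 97 95
f 96 92 98
f 96 98 97
f 97 98 99
f 97 99 95
f 98 92 100
f 98 100 99
f 99 100 101
f 99 101 95
f 100 92 102
f 100 102 101
f 101 102 103
f 101 103 95
f 102 92 104
f 102 104 103
f 103 104 105
f 103 105 95
f 104 92 106
f 104 106 105
f 105 106 107
f 105 107 95
f 106 92 108
f 106 108 107
f 107 108 109
f 107 109 95
f 108 92 110
f 108 110 109
f 109 110 111
f 109 111 95
f 110 92 93
f 110 93 111
f 111 93 94
f 111 94 95



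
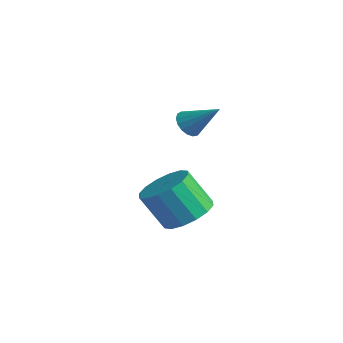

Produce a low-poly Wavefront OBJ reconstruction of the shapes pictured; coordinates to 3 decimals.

v 1.436 0.974 2.951
v 1.871 0.824 2.566
v 2.484 1.506 3.929
v 1.803 1.093 2.492
v 1.651 1.335 2.523
v 1.45 1.494 2.652
v 1.245 1.534 2.85
v 1.084 1.445 3.071
v 1.004 1.248 3.264
v 1.022 0.989 3.386
v 1.135 0.726 3.408
v 1.317 0.52 3.325
v 1.526 0.417 3.157
v 1.714 0.442 2.941
v 1.839 0.589 2.728
v 1.839 0.67 -1.345
v 2.508 -0.126 -1.299
v 1.769 -0.665 0.11
v 1.101 0.13 0.065
v 2.744 0.271 -1.023
v 2.006 -0.268 0.386
v 2.739 0.775 -0.833
v 2 0.236 0.576
v 2.492 1.25 -0.781
v 1.753 0.711 0.629
v 2.07 1.57 -0.879
v 1.332 1.031 0.53
v 1.587 1.649 -1.102
v 0.848 1.11 0.307
v 1.171 1.465 -1.39
v 0.432 0.926 0.019
v 0.934 1.068 -1.666
v 0.196 0.529 -0.257
v 0.94 0.564 -1.856
v 0.201 0.025 -0.447
v 1.187 0.089 -1.909
v 0.448 -0.45 -0.499
v 1.608 -0.231 -1.81
v 0.87 -0.77 -0.401
v 2.092 -0.31 -1.587
v 1.353 -0.849 -0.178
f 2 1 4
f 2 4 3
f 4 1 5
f 4 5 3
f 5 1 6
f 5 6 3
f 6 1 7
f 6 7 3
f 7 1 8
f 7 8 3
f 8 1 9
f 8 9 3
f 9 1 10
f 9 10 3
f 10 1 11
f 10 11 3
f 11 1 12
f 11 12 3
f 12 1 13
f 12 13 3
f 13 1 14
f 13 14 3
f 14 1 15
f 14 15 3
f 15 1 2
f 15 2 3
f 17 16 20
f 17 20 18
f 18 20 21
f 18 21 19
f 20 16 22
f 20 22 21
f 21 22 23
f 21 23 19
f 22 16 24
f 22 24 23
f 23 24 25
f 23 25 19
f 24 16 26
f 24 26 25
f 25 26 27
f 25 27 19
f 26 16 28
f 26 28 27
f 27 28 29
f 27 29 19
f 28 16 30
f 28 30 29
f 29 30 31
f 29 31 19
f 30 16 32
f 30 32 31
f 31 32 33
f 31 33 19
f 32 16 34
f 32 34 33
f 33 34 35
f 33 35 19
f 34 16 36
f 34 36 35
f 35 36 37
f 35 37 19
f 36 16 38
f 36 38 37
f 37 38 39
f 37 39 19
f 38 16 40
f 38 40 39
f 39 40 41
f 39 41 19
f 40 16 17
f 40 17 41
f 41 17 18
f 41 18 19



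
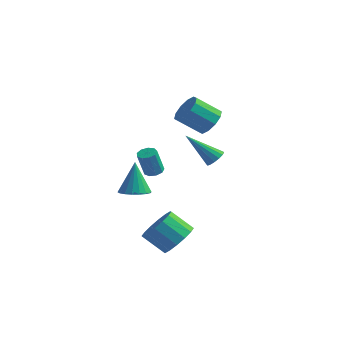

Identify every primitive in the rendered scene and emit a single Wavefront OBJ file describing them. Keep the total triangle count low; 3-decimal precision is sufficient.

v 0.253 2.893 2.252
v 0.906 2.249 2.498
v -0.199 1.523 3.534
v -0.853 2.167 3.288
v 0.952 2.704 2.866
v -0.153 1.978 3.902
v 0.731 3.231 2.999
v -0.374 2.506 4.036
v 0.327 3.629 2.847
v -0.778 2.904 3.884
v -0.105 3.746 2.468
v -1.21 3.02 3.504
v -0.401 3.537 2.006
v -1.506 2.811 3.042
v -0.447 3.082 1.638
v -1.552 2.356 2.674
v -0.226 2.554 1.504
v -1.331 1.829 2.541
v 0.178 2.156 1.656
v -0.927 1.431 2.693
v 0.61 2.04 2.036
v -0.495 1.314 3.072
v 1.921 -3.341 -3.182
v 2.492 -2.837 -2.389
v 1.35 -3.094 -1.404
v 0.779 -3.599 -2.198
v 2.186 -2.424 -2.635
v 1.044 -2.682 -1.65
v 1.809 -2.258 -3.028
v 0.667 -2.516 -2.043
v 1.462 -2.381 -3.463
v 0.32 -2.639 -2.478
v 1.239 -2.762 -3.822
v 0.097 -3.02 -2.837
v 1.198 -3.298 -4.01
v 0.056 -3.556 -3.025
v 1.35 -3.846 -3.976
v 0.208 -4.103 -2.991
v 1.656 -4.258 -3.73
v 0.514 -4.516 -2.745
v 2.033 -4.424 -3.337
v 0.891 -4.682 -2.352
v 2.38 -4.301 -2.902
v 1.238 -4.559 -1.917
v 2.603 -3.92 -2.543
v 1.461 -4.178 -1.558
v 2.644 -3.384 -2.355
v 1.502 -3.642 -1.37
v -1.921 -1.264 -1.704
v -1.061 -1.094 -1.626
v -2.199 -0.736 0.204
v -1.208 -0.75 -1.743
v -1.495 -0.508 -1.852
v -1.868 -0.415 -1.931
v -2.25 -0.491 -1.966
v -2.568 -0.72 -1.949
v -2.757 -1.056 -1.884
v -2.781 -1.434 -1.783
v -2.634 -1.778 -1.666
v -2.347 -2.02 -1.557
v -1.974 -2.113 -1.477
v -1.592 -2.037 -1.443
v -1.274 -1.808 -1.46
v -1.085 -1.472 -1.525
v -3.491 3.354 -2.589
v -3.096 2.934 -2.656
v -3.295 2.506 -1.137
v -3.689 2.926 -1.071
v -2.919 3.269 -2.538
v -3.118 2.842 -1.02
v -3.01 3.644 -2.445
v -3.209 3.216 -0.926
v -3.325 3.883 -2.419
v -3.524 3.455 -0.9
v -3.718 3.874 -2.472
v -3.917 3.447 -0.954
v -4.005 3.622 -2.581
v -4.204 3.194 -1.063
v -4.051 3.244 -2.693
v -4.249 2.817 -1.175
v -3.834 2.918 -2.757
v -4.033 2.49 -1.239
v -3.457 2.795 -2.742
v -3.656 2.368 -1.224
v 3.95 -3.302 3.142
v 4.301 -3.077 3.559
v 2.55 -3.778 4.578
v 4.127 -2.843 3.467
v 3.906 -2.733 3.288
v 3.696 -2.775 3.07
v 3.555 -2.958 2.871
v 3.519 -3.234 2.745
v 3.599 -3.528 2.725
v 3.772 -3.762 2.817
v 3.993 -3.872 2.996
v 4.203 -3.83 3.215
v 4.345 -3.647 3.413
v 4.38 -3.371 3.54
f 2 1 5
f 2 5 3
f 3 5 6
f 3 6 4
f 5 1 7
f 5 7 6
f 6 7 8
f 6 8 4
f 7 1 9
f 7 9 8
f 8 9 10
f 8 10 4
f 9 1 11
f 9 11 10
f 10 11 12
f 10 12 4
f 11 1 13
f 11 13 12
f 12 13 14
f 12 14 4
f 13 1 15
f 13 15 14
f 14 15 16
f 14 16 4
f 15 1 17
f 15 17 16
f 16 17 18
f 16 18 4
f 17 1 19
f 17 19 18
f 18 19 20
f 18 20 4
f 19 1 21
f 19 21 20
f 20 21 22
f 20 22 4
f 21 1 2
f 21 2 22
f 22 2 3
f 22 3 4
f 24 23 27
f 24 27 25
f 25 27 28
f 25 28 26
f 27 23 29
f 27 29 28
f 28 29 30
f 28 30 26
f 29 23 31
f 29 31 30
f 30 31 32
f 30 32 26
f 31 23 33
f 31 33 32
f 32 33 34
f 32 34 26
f 33 23 35
f 33 35 34
f 34 35 36
f 34 36 26
f 35 23 37
f 35 37 36
f 36 37 38
f 36 38 26
f 37 23 39
f 37 39 38
f 38 39 40
f 38 40 26
f 39 23 41
f 39 41 40
f 40 41 42
f 40 42 26
f 41 23 43
f 41 43 42
f 42 43 44
f 42 44 26
f 43 23 45
f 43 45 44
f 44 45 46
f 44 46 26
f 45 23 47
f 45 47 46
f 46 47 48
f 46 48 26
f 47 23 24
f 47 24 48
f 48 24 25
f 48 25 26
f 50 49 52
f 50 52 51
f 52 49 53
f 52 53 51
f 53 49 54
f 53 54 51
f 54 49 55
f 54 55 51
f 55 49 56
f 55 56 51
f 56 49 57
f 56 57 51
f 57 49 58
f 57 58 51
f 58 49 59
f 58 59 51
f 59 49 60
f 59 60 51
f 60 49 61
f 60 61 51
f 61 49 62
f 61 62 51
f 62 49 63
f 62 63 51
f 63 49 64
f 63 64 51
f 64 49 50
f 64 50 51
f 66 65 69
f 66 69 67
f 67 69 70
f 67 70 68
f 69 65 71
f 69 71 70
f 70 71 72
f 70 72 68
f 71 65 73
f 71 73 72
f 72 73 74
f 72 74 68
f 73 65 75
f 73 75 74
f 74 75 76
f 74 76 68
f 75 65 77
f 75 77 76
f 76 77 78
f 76 78 68
f 77 65 79
f 77 79 78
f 78 79 80
f 78 80 68
f 79 65 81
f 79 81 80
f 80 81 82
f 80 82 68
f 81 65 83
f 81 83 82
f 82 83 84
f 82 84 68
f 83 65 66
f 83 66 84
f 84 66 67
f 84 67 68
f 86 85 88
f 86 88 87
f 88 85 89
f 88 89 87
f 89 85 90
f 89 90 87
f 90 85 91
f 90 91 87
f 91 85 92
f 91 92 87
f 92 85 93
f 92 93 87
f 93 85 94
f 93 94 87
f 94 85 95
f 94 95 87
f 95 85 96
f 95 96 87
f 96 85 97
f 96 97 87
f 97 85 98
f 97 98 87
f 98 85 86
f 98 86 87



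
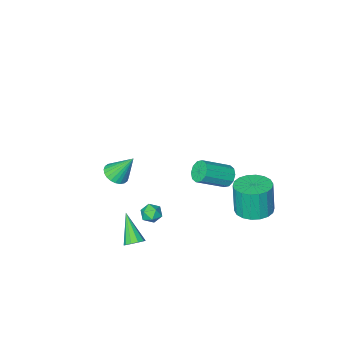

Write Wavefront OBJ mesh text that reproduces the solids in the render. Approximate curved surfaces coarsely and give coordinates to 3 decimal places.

v 1.138 -4.17 -1.821
v 1.743 -4.488 -1.407
v 0.442 -3.43 -0.239
v 1.862 -4.21 -1.484
v 1.871 -3.926 -1.613
v 1.768 -3.679 -1.774
v 1.569 -3.507 -1.942
v 1.304 -3.435 -2.091
v 1.014 -3.476 -2.2
v 0.743 -3.622 -2.251
v 0.532 -3.851 -2.236
v 0.413 -4.129 -2.158
v 0.405 -4.413 -2.029
v 0.508 -4.66 -1.869
v 0.707 -4.833 -1.701
v 0.971 -4.904 -1.551
v 1.261 -4.864 -1.443
v 1.532 -4.718 -1.392
v -1.262 3.426 2.748
v -0.933 3.287 2.157
v 0.611 3.015 3.082
v 0.282 3.154 3.672
v -0.903 3.707 2.23
v 0.641 3.434 3.154
v -1.009 4.019 2.5
v 0.535 3.746 3.424
v -1.213 4.104 2.865
v 0.331 3.832 3.789
v -1.435 3.931 3.185
v 0.109 3.659 4.11
v -1.591 3.565 3.338
v -0.047 3.293 4.263
v -1.621 3.146 3.266
v -0.077 2.873 4.19
v -1.515 2.834 2.996
v 0.029 2.561 3.92
v -1.311 2.748 2.631
v 0.233 2.476 3.555
v -1.089 2.921 2.31
v 0.455 2.649 3.235
v 3.41 1.845 -1.962
v 3.73 1.471 -2.287
v 3.13 0.455 -0.638
v 3.956 1.643 -2.059
v 3.973 1.893 -1.793
v 3.775 2.124 -1.592
v 3.438 2.249 -1.532
v 3.09 2.219 -1.637
v 2.864 2.047 -1.865
v 2.846 1.798 -2.131
v 3.044 1.566 -2.332
v 3.381 1.442 -2.392
v 3.146 3.637 2.222
v 3.496 3.857 1.746
v 2.964 2.783 1.694
v 3.314 3.003 1.218
v 3.589 2.841 1.762
v 3.701 3.369 2.089
v 2.759 3.271 1.351
v 2.871 3.799 1.678
v 3.257 3.631 1.207
v 3.77 3.365 1.462
v 2.69 3.275 1.978
v 3.203 3.009 2.233
v -3.807 2.277 -2.243
v -3.174 1.395 -2.34
v -3.201 1.16 -0.374
v -3.833 2.043 -0.277
v -2.852 1.754 -2.293
v -2.878 1.519 -0.327
v -2.718 2.217 -2.235
v -2.745 1.982 -0.27
v -2.801 2.692 -2.18
v -2.827 2.457 -0.214
v -3.082 3.085 -2.137
v -3.109 2.85 -0.171
v -3.507 3.317 -2.115
v -3.534 3.083 -0.149
v -3.991 3.344 -2.118
v -4.018 3.11 -0.152
v -4.439 3.16 -2.146
v -4.466 2.925 -0.18
v -4.762 2.801 -2.193
v -4.788 2.566 -0.227
v -4.895 2.338 -2.25
v -4.922 2.103 -0.285
v -4.813 1.863 -2.306
v -4.839 1.628 -0.34
v -4.531 1.47 -2.349
v -4.558 1.235 -0.383
v -4.106 1.237 -2.371
v -4.133 1.003 -0.405
v -3.622 1.21 -2.368
v -3.649 0.976 -0.402
f 2 1 4
f 2 4 3
f 4 1 5
f 4 5 3
f 5 1 6
f 5 6 3
f 6 1 7
f 6 7 3
f 7 1 8
f 7 8 3
f 8 1 9
f 8 9 3
f 9 1 10
f 9 10 3
f 10 1 11
f 10 11 3
f 11 1 12
f 11 12 3
f 12 1 13
f 12 13 3
f 13 1 14
f 13 14 3
f 14 1 15
f 14 15 3
f 15 1 16
f 15 16 3
f 16 1 17
f 16 17 3
f 17 1 18
f 17 18 3
f 18 1 2
f 18 2 3
f 20 19 23
f 20 23 21
f 21 23 24
f 21 24 22
f 23 19 25
f 23 25 24
f 24 25 26
f 24 26 22
f 25 19 27
f 25 27 26
f 26 27 28
f 26 28 22
f 27 19 29
f 27 29 28
f 28 29 30
f 28 30 22
f 29 19 31
f 29 31 30
f 30 31 32
f 30 32 22
f 31 19 33
f 31 33 32
f 32 33 34
f 32 34 22
f 33 19 35
f 33 35 34
f 34 35 36
f 34 36 22
f 35 19 37
f 35 37 36
f 36 37 38
f 36 38 22
f 37 19 39
f 37 39 38
f 38 39 40
f 38 40 22
f 39 19 20
f 39 20 40
f 40 20 21
f 40 21 22
f 42 41 44
f 42 44 43
f 44 41 45
f 44 45 43
f 45 41 46
f 45 46 43
f 46 41 47
f 46 47 43
f 47 41 48
f 47 48 43
f 48 41 49
f 48 49 43
f 49 41 50
f 49 50 43
f 50 41 51
f 50 51 43
f 51 41 52
f 51 52 43
f 52 41 42
f 52 42 43
f 53 64 58
f 53 58 54
f 53 54 60
f 53 60 63
f 53 63 64
f 54 58 62
f 58 64 57
f 64 63 55
f 63 60 59
f 60 54 61
f 56 62 57
f 56 57 55
f 56 55 59
f 56 59 61
f 56 61 62
f 57 62 58
f 55 57 64
f 59 55 63
f 61 59 60
f 62 61 54
f 66 65 69
f 66 69 67
f 67 69 70
f 67 70 68
f 69 65 71
f 69 71 70
f 70 71 72
f 70 72 68
f 71 65 73
f 71 73 72
f 72 73 74
f 72 74 68
f 73 65 75
f 73 75 74
f 74 75 76
f 74 76 68
f 75 65 77
f 75 77 76
f 76 77 78
f 76 78 68
f 77 65 79
f 77 79 78
f 78 79 80
f 78 80 68
f 79 65 81
f 79 81 80
f 80 81 82
f 80 82 68
f 81 65 83
f 81 83 82
f 82 83 84
f 82 84 68
f 83 65 85
f 83 85 84
f 84 85 86
f 84 86 68
f 85 65 87
f 85 87 86
f 86 87 88
f 86 88 68
f 87 65 89
f 87 89 88
f 88 89 90
f 88 90 68
f 89 65 91
f 89 91 90
f 90 91 92
f 90 92 68
f 91 65 93
f 91 93 92
f 92 93 94
f 92 94 68
f 93 65 66
f 93 66 94
f 94 66 67
f 94 67 68



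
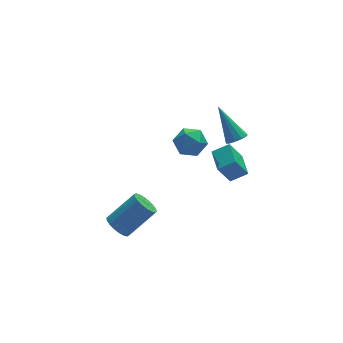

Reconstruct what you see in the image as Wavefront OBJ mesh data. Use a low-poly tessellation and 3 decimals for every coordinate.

v -4.543 0.108 -0.603
v -4.183 0.599 -1.057
v -2.678 0.724 0.269
v -3.037 0.232 0.723
v -4.371 0.801 -0.862
v -2.866 0.926 0.464
v -4.594 0.866 -0.616
v -3.088 0.99 0.71
v -4.806 0.781 -0.367
v -3.301 0.905 0.959
v -4.966 0.562 -0.165
v -3.461 0.686 1.161
v -5.043 0.253 -0.049
v -3.537 0.377 1.277
v -5.02 -0.084 -0.043
v -3.514 0.04 1.283
v -4.902 -0.384 -0.149
v -3.397 -0.259 1.177
v -4.714 -0.586 -0.344
v -3.209 -0.461 0.982
v -4.492 -0.65 -0.59
v -2.986 -0.526 0.736
v -4.279 -0.565 -0.839
v -2.774 -0.441 0.487
v -4.119 -0.346 -1.041
v -2.614 -0.222 0.285
v -4.043 -0.037 -1.157
v -2.537 0.087 0.169
v -4.066 0.3 -1.163
v -2.56 0.424 0.163
v 0.488 4.403 1.839
v 1.182 3.763 2.05
v -0.042 3.457 0.71
v 0.652 2.817 0.921
v -0.07 2.971 1.546
v 0.257 3.556 2.243
v 0.883 3.664 0.517
v 1.21 4.249 1.214
v 1.426 3.307 1.233
v 0.837 2.878 1.869
v 0.303 4.342 0.891
v -0.286 3.913 1.527
v 2.524 2.116 2.343
v 3.056 2.405 2.267
v 2.016 3.484 3.977
v 2.8 2.573 2.047
v 2.439 2.566 1.94
v 2.11 2.388 1.987
v 1.939 2.106 2.17
v 1.992 1.828 2.419
v 2.248 1.66 2.639
v 2.61 1.667 2.746
v 2.938 1.845 2.699
v 3.109 2.127 2.516
v 2.257 2.206 -1.227
v 1.524 2.195 0.059
v 2.47 3.593 -1.094
v 1.737 3.583 0.191
v 3.163 2.017 -0.711
v 2.43 2.007 0.574
v 3.376 3.405 -0.579
v 2.643 3.394 0.707
f 2 1 5
f 2 5 3
f 3 5 6
f 3 6 4
f 5 1 7
f 5 7 6
f 6 7 8
f 6 8 4
f 7 1 9
f 7 9 8
f 8 9 10
f 8 10 4
f 9 1 11
f 9 11 10
f 10 11 12
f 10 12 4
f 11 1 13
f 11 13 12
f 12 13 14
f 12 14 4
f 13 1 15
f 13 15 14
f 14 15 16
f 14 16 4
f 15 1 17
f 15 17 16
f 16 17 18
f 16 18 4
f 17 1 19
f 17 19 18
f 18 19 20
f 18 20 4
f 19 1 21
f 19 21 20
f 20 21 22
f 20 22 4
f 21 1 23
f 21 23 22
f 22 23 24
f 22 24 4
f 23 1 25
f 23 25 24
f 24 25 26
f 24 26 4
f 25 1 27
f 25 27 26
f 26 27 28
f 26 28 4
f 27 1 29
f 27 29 28
f 28 29 30
f 28 30 4
f 29 1 2
f 29 2 30
f 30 2 3
f 30 3 4
f 31 42 36
f 31 36 32
f 31 32 38
f 31 38 41
f 31 41 42
f 32 36 40
f 36 42 35
f 42 41 33
f 41 38 37
f 38 32 39
f 34 40 35
f 34 35 33
f 34 33 37
f 34 37 39
f 34 39 40
f 35 40 36
f 33 35 42
f 37 33 41
f 39 37 38
f 40 39 32
f 44 43 46
f 44 46 45
f 46 43 47
f 46 47 45
f 47 43 48
f 47 48 45
f 48 43 49
f 48 49 45
f 49 43 50
f 49 50 45
f 50 43 51
f 50 51 45
f 51 43 52
f 51 52 45
f 52 43 53
f 52 53 45
f 53 43 54
f 53 54 45
f 54 43 44
f 54 44 45
f 56 58 55
f 59 56 55
f 55 58 57
f 57 59 55
f 56 62 58
f 60 56 59
f 60 62 56
f 58 62 57
f 61 59 57
f 57 62 61
f 61 60 59
f 62 60 61



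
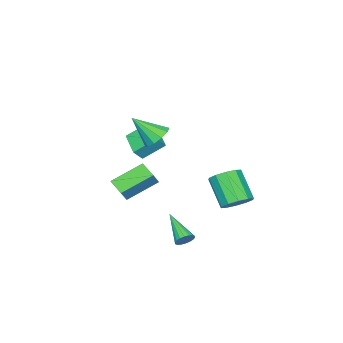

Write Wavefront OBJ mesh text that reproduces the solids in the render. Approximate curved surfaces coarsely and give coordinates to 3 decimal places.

v -2.98 1.382 -4.764
v -2.09 0.95 -4.782
v -2.689 -0.354 -3.195
v -3.58 0.078 -3.176
v -2.065 1.417 -4.389
v -2.664 0.113 -2.801
v -2.389 1.872 -4.138
v -2.989 0.567 -2.551
v -2.939 2.139 -4.127
v -3.539 0.835 -2.539
v -3.505 2.117 -4.358
v -4.105 0.813 -2.771
v -3.871 1.814 -4.745
v -4.47 0.51 -3.158
v -3.896 1.347 -5.139
v -4.495 0.043 -3.551
v -3.571 0.893 -5.389
v -4.171 -0.412 -3.802
v -3.021 0.625 -5.401
v -3.621 -0.679 -3.813
v -2.455 0.647 -5.169
v -3.055 -0.657 -3.582
v 0.076 -3.391 -0.16
v 0.609 -3.588 0.485
v -0.748 -2.439 0.811
v -0.215 -2.637 1.456
v 1.095 -2.063 -0.596
v 1.628 -2.261 0.049
v 0.271 -1.112 0.375
v 0.804 -1.309 1.02
v 4.053 3.009 -3.753
v 4.425 2.659 -4.005
v 3.307 1.451 -2.687
v 4.552 2.738 -3.8
v 4.58 2.871 -3.585
v 4.504 3.032 -3.404
v 4.338 3.188 -3.292
v 4.116 3.308 -3.271
v 3.881 3.37 -3.346
v 3.681 3.36 -3.5
v 3.554 3.281 -3.705
v 3.526 3.148 -3.92
v 3.602 2.987 -4.101
v 3.768 2.831 -4.213
v 3.99 2.711 -4.234
v 4.225 2.649 -4.16
v 1.488 -0.742 1.627
v 1.977 -0.074 1.979
v 2.152 -1.938 2.973
v 1.479 -0.071 2.227
v 0.984 -0.325 2.245
v 0.682 -0.738 2.028
v 0.687 -1.153 1.657
v 0.998 -1.41 1.274
v 1.496 -1.413 1.027
v 1.991 -1.159 1.008
v 2.293 -0.746 1.226
v 2.288 -0.331 1.596
v 0.766 -3.45 -4.438
v 0.318 -4.541 -4.055
v -0.821 -2.429 -3.385
v -1.269 -3.52 -3.003
v 1.329 -3.4 -3.637
v 0.881 -4.491 -3.255
v -0.258 -2.379 -2.585
v -0.706 -3.47 -2.202
f 2 1 5
f 2 5 3
f 3 5 6
f 3 6 4
f 5 1 7
f 5 7 6
f 6 7 8
f 6 8 4
f 7 1 9
f 7 9 8
f 8 9 10
f 8 10 4
f 9 1 11
f 9 11 10
f 10 11 12
f 10 12 4
f 11 1 13
f 11 13 12
f 12 13 14
f 12 14 4
f 13 1 15
f 13 15 14
f 14 15 16
f 14 16 4
f 15 1 17
f 15 17 16
f 16 17 18
f 16 18 4
f 17 1 19
f 17 19 18
f 18 19 20
f 18 20 4
f 19 1 21
f 19 21 20
f 20 21 22
f 20 22 4
f 21 1 2
f 21 2 22
f 22 2 3
f 22 3 4
f 24 26 23
f 27 24 23
f 23 26 25
f 25 27 23
f 24 30 26
f 28 24 27
f 28 30 24
f 26 30 25
f 29 27 25
f 25 30 29
f 29 28 27
f 30 28 29
f 32 31 34
f 32 34 33
f 34 31 35
f 34 35 33
f 35 31 36
f 35 36 33
f 36 31 37
f 36 37 33
f 37 31 38
f 37 38 33
f 38 31 39
f 38 39 33
f 39 31 40
f 39 40 33
f 40 31 41
f 40 41 33
f 41 31 42
f 41 42 33
f 42 31 43
f 42 43 33
f 43 31 44
f 43 44 33
f 44 31 45
f 44 45 33
f 45 31 46
f 45 46 33
f 46 31 32
f 46 32 33
f 48 47 50
f 48 50 49
f 50 47 51
f 50 51 49
f 51 47 52
f 51 52 49
f 52 47 53
f 52 53 49
f 53 47 54
f 53 54 49
f 54 47 55
f 54 55 49
f 55 47 56
f 55 56 49
f 56 47 57
f 56 57 49
f 57 47 58
f 57 58 49
f 58 47 48
f 58 48 49
f 60 62 59
f 63 60 59
f 59 62 61
f 61 63 59
f 60 66 62
f 64 60 63
f 64 66 60
f 62 66 61
f 65 63 61
f 61 66 65
f 65 64 63
f 66 64 65



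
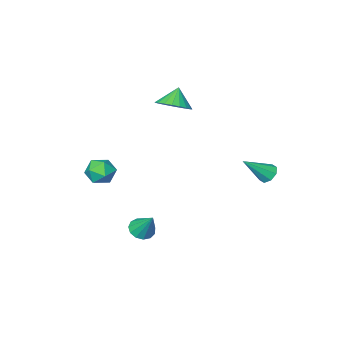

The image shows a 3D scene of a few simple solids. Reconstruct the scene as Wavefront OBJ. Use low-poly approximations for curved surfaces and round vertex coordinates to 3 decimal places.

v -2.345 -3.807 2.911
v -1.516 -3.432 3.493
v -2.955 -4.193 4.029
v -1.785 -3.073 3.471
v -2.15 -2.84 3.351
v -2.549 -2.775 3.156
v -2.913 -2.889 2.918
v -3.178 -3.161 2.679
v -3.3 -3.545 2.481
v -3.256 -3.974 2.356
v -3.055 -4.374 2.328
v -2.731 -4.677 2.401
v -2.341 -4.829 2.561
v -1.951 -4.804 2.783
v -1.629 -4.607 3.026
v -1.431 -4.272 3.25
v -1.391 -3.856 3.415
v 2.683 0.914 -2.811
v 3.037 0.376 -2.407
v 2.657 1.966 -1.389
v 3.344 0.618 -2.581
v 3.442 0.954 -2.827
v 3.298 1.277 -3.069
v 2.96 1.485 -3.229
v 2.533 1.511 -3.256
v 2.154 1.348 -3.142
v 1.943 1.046 -2.923
v 1.967 0.703 -2.668
v 2.218 0.426 -2.459
v 2.617 0.304 -2.362
v -3.542 3.558 0.749
v -3.102 3.813 0.313
v -2.118 3.222 1.991
v -3.294 4.168 0.629
v -3.632 4.166 1.015
v -3.917 3.807 1.245
v -3.983 3.302 1.184
v -3.79 2.947 0.868
v -3.453 2.949 0.482
v -3.168 3.308 0.252
v 2.361 -2.87 -1.258
v 2.826 -2.58 -0.461
v 2.354 -4.34 -0.719
v 2.819 -4.05 0.078
v 1.902 -3.782 -0.071
v 1.906 -2.874 -0.404
v 3.274 -4.046 -0.776
v 3.278 -3.138 -1.109
v 3.39 -3.307 -0.163
v 2.542 -3.143 0.272
v 2.638 -3.777 -1.452
v 1.79 -3.613 -1.017
f 2 1 4
f 2 4 3
f 4 1 5
f 4 5 3
f 5 1 6
f 5 6 3
f 6 1 7
f 6 7 3
f 7 1 8
f 7 8 3
f 8 1 9
f 8 9 3
f 9 1 10
f 9 10 3
f 10 1 11
f 10 11 3
f 11 1 12
f 11 12 3
f 12 1 13
f 12 13 3
f 13 1 14
f 13 14 3
f 14 1 15
f 14 15 3
f 15 1 16
f 15 16 3
f 16 1 17
f 16 17 3
f 17 1 2
f 17 2 3
f 19 18 21
f 19 21 20
f 21 18 22
f 21 22 20
f 22 18 23
f 22 23 20
f 23 18 24
f 23 24 20
f 24 18 25
f 24 25 20
f 25 18 26
f 25 26 20
f 26 18 27
f 26 27 20
f 27 18 28
f 27 28 20
f 28 18 29
f 28 29 20
f 29 18 30
f 29 30 20
f 30 18 19
f 30 19 20
f 32 31 34
f 32 34 33
f 34 31 35
f 34 35 33
f 35 31 36
f 35 36 33
f 36 31 37
f 36 37 33
f 37 31 38
f 37 38 33
f 38 31 39
f 38 39 33
f 39 31 40
f 39 40 33
f 40 31 32
f 40 32 33
f 41 52 46
f 41 46 42
f 41 42 48
f 41 48 51
f 41 51 52
f 42 46 50
f 46 52 45
f 52 51 43
f 51 48 47
f 48 42 49
f 44 50 45
f 44 45 43
f 44 43 47
f 44 47 49
f 44 49 50
f 45 50 46
f 43 45 52
f 47 43 51
f 49 47 48
f 50 49 42



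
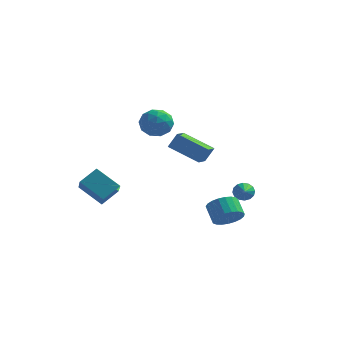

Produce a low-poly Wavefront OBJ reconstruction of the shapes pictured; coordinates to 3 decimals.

v 3.652 -2.587 -2.752
v 4.23 -2.788 -2.092
v 3.646 -2.094 -1.369
v 3.068 -1.893 -2.028
v 4.392 -2.489 -2.248
v 3.808 -1.795 -1.525
v 4.425 -2.207 -2.492
v 3.841 -1.513 -1.769
v 4.325 -1.991 -2.78
v 3.741 -1.297 -2.057
v 4.109 -1.877 -3.064
v 3.525 -1.183 -2.341
v 3.814 -1.887 -3.293
v 3.23 -1.193 -2.57
v 3.49 -2.017 -3.429
v 2.906 -1.323 -2.706
v 3.195 -2.246 -3.448
v 2.611 -1.552 -2.725
v 2.978 -2.534 -3.346
v 2.394 -1.84 -2.623
v 2.879 -2.831 -3.142
v 2.295 -2.137 -2.419
v 2.912 -3.086 -2.87
v 2.328 -2.392 -2.147
v 3.074 -3.255 -2.577
v 2.49 -2.561 -1.854
v 3.336 -3.308 -2.315
v 2.752 -2.614 -1.592
v 3.652 -3.236 -2.128
v 3.068 -2.542 -1.405
v 3.968 -3.052 -2.049
v 3.384 -2.358 -1.326
v -1.678 2.997 -0.259
v -1.214 3.248 0.694
v -1.652 4.057 -0.552
v -1.188 4.308 0.402
v 0.248 2.712 -1.122
v 0.712 2.963 -0.168
v 0.274 3.772 -1.414
v 0.738 4.023 -0.461
v -3.141 2.605 1.346
v -2.54 3.454 1.382
v -1.88 1.686 1.978
v -1.279 2.535 2.014
v -2.094 2.446 2.655
v -2.874 3.015 2.265
v -1.546 2.125 1.095
v -2.326 2.694 0.705
v -1.555 3.158 1.227
v -1.893 3.356 2.192
v -2.527 1.784 1.168
v -2.865 1.982 2.133
v -2.951 3.111 1.308
v -1.469 2.029 2.052
v -1.948 1.977 2.428
v -1.595 2.477 2.45
v -3.147 2.852 1.827
v -2.794 3.351 1.849
v -2.532 2.759 2.597
v -1.626 1.789 1.511
v -1.273 2.288 1.533
v -2.825 2.663 0.91
v -2.472 3.163 0.932
v -1.888 2.381 0.763
v -2.019 3.435 1.239
v -1.277 2.895 1.61
v -1.435 2.654 1.07
v -1.893 2.988 0.841
v -2.218 3.552 1.806
v -1.476 3.011 2.177
v -1.956 2.959 2.554
v -2.414 3.293 2.324
v -1.639 3.378 1.715
v -2.944 2.129 1.183
v -2.202 1.588 1.554
v -2.006 1.847 1.036
v -2.464 2.181 0.806
v -3.143 2.245 1.75
v -2.401 1.705 2.121
v -2.527 2.152 2.519
v -2.985 2.486 2.29
v -2.781 1.762 1.645
v 2.911 2.639 -3.017
v 3.096 2.941 -2.497
v 3.349 1.381 -2.443
v 2.786 2.859 -2.441
v 2.509 2.717 -2.539
v 2.34 2.555 -2.766
v 2.324 2.415 -3.06
v 2.465 2.335 -3.343
v 2.726 2.336 -3.538
v 3.037 2.418 -3.594
v 3.314 2.56 -3.496
v 3.483 2.722 -3.269
v 3.499 2.862 -2.975
v 3.357 2.942 -2.692
v -2.703 -4.396 -1.516
v -4.092 -4.252 -0.479
v -3.323 -3.06 -2.533
v -4.712 -2.916 -1.495
v -2.068 -3.544 -0.785
v -3.457 -3.4 0.253
v -2.688 -2.208 -1.801
v -4.077 -2.064 -0.764
f 2 1 5
f 2 5 3
f 3 5 6
f 3 6 4
f 5 1 7
f 5 7 6
f 6 7 8
f 6 8 4
f 7 1 9
f 7 9 8
f 8 9 10
f 8 10 4
f 9 1 11
f 9 11 10
f 10 11 12
f 10 12 4
f 11 1 13
f 11 13 12
f 12 13 14
f 12 14 4
f 13 1 15
f 13 15 14
f 14 15 16
f 14 16 4
f 15 1 17
f 15 17 16
f 16 17 18
f 16 18 4
f 17 1 19
f 17 19 18
f 18 19 20
f 18 20 4
f 19 1 21
f 19 21 20
f 20 21 22
f 20 22 4
f 21 1 23
f 21 23 22
f 22 23 24
f 22 24 4
f 23 1 25
f 23 25 24
f 24 25 26
f 24 26 4
f 25 1 27
f 25 27 26
f 26 27 28
f 26 28 4
f 27 1 29
f 27 29 28
f 28 29 30
f 28 30 4
f 29 1 31
f 29 31 30
f 30 31 32
f 30 32 4
f 31 1 2
f 31 2 32
f 32 2 3
f 32 3 4
f 34 36 33
f 37 34 33
f 33 36 35
f 35 37 33
f 34 40 36
f 38 34 37
f 38 40 34
f 36 40 35
f 39 37 35
f 35 40 39
f 39 38 37
f 40 38 39
f 41 78 57
f 78 52 81
f 57 81 46
f 78 81 57
f 41 57 53
f 57 46 58
f 53 58 42
f 57 58 53
f 41 53 62
f 53 42 63
f 62 63 48
f 53 63 62
f 41 62 74
f 62 48 77
f 74 77 51
f 62 77 74
f 41 74 78
f 74 51 82
f 78 82 52
f 74 82 78
f 42 58 69
f 58 46 72
f 69 72 50
f 58 72 69
f 46 81 59
f 81 52 80
f 59 80 45
f 81 80 59
f 52 82 79
f 82 51 75
f 79 75 43
f 82 75 79
f 51 77 76
f 77 48 64
f 76 64 47
f 77 64 76
f 48 63 68
f 63 42 65
f 68 65 49
f 63 65 68
f 44 70 56
f 70 50 71
f 56 71 45
f 70 71 56
f 44 56 54
f 56 45 55
f 54 55 43
f 56 55 54
f 44 54 61
f 54 43 60
f 61 60 47
f 54 60 61
f 44 61 66
f 61 47 67
f 66 67 49
f 61 67 66
f 44 66 70
f 66 49 73
f 70 73 50
f 66 73 70
f 45 71 59
f 71 50 72
f 59 72 46
f 71 72 59
f 43 55 79
f 55 45 80
f 79 80 52
f 55 80 79
f 47 60 76
f 60 43 75
f 76 75 51
f 60 75 76
f 49 67 68
f 67 47 64
f 68 64 48
f 67 64 68
f 50 73 69
f 73 49 65
f 69 65 42
f 73 65 69
f 84 83 86
f 84 86 85
f 86 83 87
f 86 87 85
f 87 83 88
f 87 88 85
f 88 83 89
f 88 89 85
f 89 83 90
f 89 90 85
f 90 83 91
f 90 91 85
f 91 83 92
f 91 92 85
f 92 83 93
f 92 93 85
f 93 83 94
f 93 94 85
f 94 83 95
f 94 95 85
f 95 83 96
f 95 96 85
f 96 83 84
f 96 84 85
f 98 100 97
f 101 98 97
f 97 100 99
f 99 101 97
f 98 104 100
f 102 98 101
f 102 104 98
f 100 104 99
f 103 101 99
f 99 104 103
f 103 102 101
f 104 102 103



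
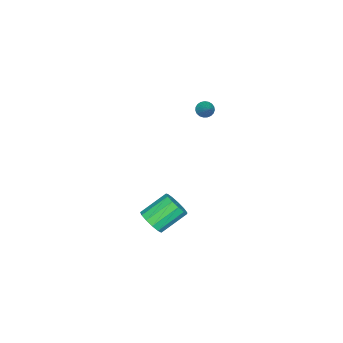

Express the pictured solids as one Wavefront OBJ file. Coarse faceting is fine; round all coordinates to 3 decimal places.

v 2.73 -4.32 -4.276
v 3.422 -3.943 -3.931
v 2.341 -2.923 -2.879
v 1.65 -3.3 -3.224
v 3.299 -3.676 -4.316
v 2.218 -2.656 -3.264
v 2.995 -3.613 -4.688
v 1.915 -2.594 -3.637
v 2.607 -3.775 -4.93
v 1.527 -2.756 -3.878
v 2.259 -4.11 -4.964
v 1.178 -3.09 -3.912
v 2.06 -4.511 -4.779
v 0.979 -3.492 -3.727
v 2.073 -4.852 -4.435
v 0.993 -3.832 -3.383
v 2.296 -5.023 -4.04
v 1.215 -4.004 -2.988
v 2.656 -4.972 -3.72
v 1.576 -3.952 -2.668
v 3.04 -4.713 -3.577
v 1.959 -3.694 -2.525
v 3.325 -4.329 -3.655
v 2.245 -3.31 -2.603
v -0.503 -2.61 3.098
v -0.19 -3.025 3.104
v 0.303 -1.99 3.842
v -0.116 -2.915 2.933
v -0.109 -2.753 2.79
v -0.17 -2.566 2.701
v -0.289 -2.386 2.68
v -0.445 -2.246 2.731
v -0.611 -2.168 2.846
v -0.758 -2.166 3.005
v -0.861 -2.242 3.179
v -0.902 -2.381 3.34
v -0.875 -2.559 3.458
v -0.783 -2.747 3.515
v -0.642 -2.91 3.499
v -0.478 -3.022 3.414
v -0.318 -3.063 3.274
f 2 1 5
f 2 5 3
f 3 5 6
f 3 6 4
f 5 1 7
f 5 7 6
f 6 7 8
f 6 8 4
f 7 1 9
f 7 9 8
f 8 9 10
f 8 10 4
f 9 1 11
f 9 11 10
f 10 11 12
f 10 12 4
f 11 1 13
f 11 13 12
f 12 13 14
f 12 14 4
f 13 1 15
f 13 15 14
f 14 15 16
f 14 16 4
f 15 1 17
f 15 17 16
f 16 17 18
f 16 18 4
f 17 1 19
f 17 19 18
f 18 19 20
f 18 20 4
f 19 1 21
f 19 21 20
f 20 21 22
f 20 22 4
f 21 1 23
f 21 23 22
f 22 23 24
f 22 24 4
f 23 1 2
f 23 2 24
f 24 2 3
f 24 3 4
f 26 25 28
f 26 28 27
f 28 25 29
f 28 29 27
f 29 25 30
f 29 30 27
f 30 25 31
f 30 31 27
f 31 25 32
f 31 32 27
f 32 25 33
f 32 33 27
f 33 25 34
f 33 34 27
f 34 25 35
f 34 35 27
f 35 25 36
f 35 36 27
f 36 25 37
f 36 37 27
f 37 25 38
f 37 38 27
f 38 25 39
f 38 39 27
f 39 25 40
f 39 40 27
f 40 25 41
f 40 41 27
f 41 25 26
f 41 26 27



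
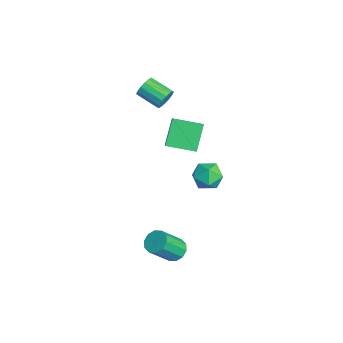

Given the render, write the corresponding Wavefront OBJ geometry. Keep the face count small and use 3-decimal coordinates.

v -3.389 0.125 3.147
v -3.04 0.073 3.717
v -4.002 -0.856 4.222
v -4.351 -0.805 3.653
v -3.262 0.333 3.771
v -4.225 -0.596 4.277
v -3.519 0.538 3.659
v -4.481 -0.392 4.164
v -3.741 0.631 3.409
v -4.703 -0.298 3.914
v -3.868 0.589 3.089
v -4.83 -0.34 3.595
v -3.867 0.423 2.785
v -4.829 -0.506 3.29
v -3.738 0.176 2.578
v -4.7 -0.753 3.083
v -3.515 -0.084 2.523
v -4.478 -1.013 3.029
v -3.259 -0.288 2.636
v -4.221 -1.218 3.141
v -3.037 -0.382 2.886
v -3.999 -1.311 3.391
v -2.91 -0.34 3.205
v -3.872 -1.269 3.711
v -2.911 -0.174 3.51
v -3.873 -1.103 4.015
v -1.805 -0.287 0.794
v -2.772 0.319 2.081
v -1.262 1.229 0.488
v -2.229 1.836 1.775
v -0.911 -0.456 1.545
v -1.878 0.151 2.832
v -0.368 1.061 1.239
v -1.335 1.667 2.526
v 2.747 -0.782 -3.706
v 3.389 -0.897 -3.988
v 3.774 -2.012 -2.655
v 3.133 -1.898 -2.374
v 3.42 -0.557 -3.713
v 3.806 -1.672 -2.38
v 3.195 -0.303 -3.435
v 3.581 -1.418 -2.102
v 2.798 -0.232 -3.261
v 3.184 -1.347 -1.928
v 2.382 -0.371 -3.257
v 2.768 -1.487 -1.924
v 2.106 -0.668 -3.425
v 2.491 -1.783 -2.092
v 2.074 -1.008 -3.7
v 2.46 -2.123 -2.367
v 2.299 -1.262 -3.978
v 2.685 -2.377 -2.645
v 2.696 -1.333 -4.152
v 3.082 -2.448 -2.819
v 3.112 -1.193 -4.156
v 3.498 -2.309 -2.823
v -1.296 1.814 -0.96
v -0.743 2.22 -0.309
v -0.077 1.1 -1.551
v 0.476 1.506 -0.9
v -0.152 0.847 -0.642
v -0.905 1.288 -0.277
v 0.085 2.032 -1.583
v -0.668 2.473 -1.218
v 0.111 2.355 -0.694
v -0.036 1.623 -0.112
v -0.784 1.697 -1.748
v -0.931 0.965 -1.166
f 2 1 5
f 2 5 3
f 3 5 6
f 3 6 4
f 5 1 7
f 5 7 6
f 6 7 8
f 6 8 4
f 7 1 9
f 7 9 8
f 8 9 10
f 8 10 4
f 9 1 11
f 9 11 10
f 10 11 12
f 10 12 4
f 11 1 13
f 11 13 12
f 12 13 14
f 12 14 4
f 13 1 15
f 13 15 14
f 14 15 16
f 14 16 4
f 15 1 17
f 15 17 16
f 16 17 18
f 16 18 4
f 17 1 19
f 17 19 18
f 18 19 20
f 18 20 4
f 19 1 21
f 19 21 20
f 20 21 22
f 20 22 4
f 21 1 23
f 21 23 22
f 22 23 24
f 22 24 4
f 23 1 25
f 23 25 24
f 24 25 26
f 24 26 4
f 25 1 2
f 25 2 26
f 26 2 3
f 26 3 4
f 28 30 27
f 31 28 27
f 27 30 29
f 29 31 27
f 28 34 30
f 32 28 31
f 32 34 28
f 30 34 29
f 33 31 29
f 29 34 33
f 33 32 31
f 34 32 33
f 36 35 39
f 36 39 37
f 37 39 40
f 37 40 38
f 39 35 41
f 39 41 40
f 40 41 42
f 40 42 38
f 41 35 43
f 41 43 42
f 42 43 44
f 42 44 38
f 43 35 45
f 43 45 44
f 44 45 46
f 44 46 38
f 45 35 47
f 45 47 46
f 46 47 48
f 46 48 38
f 47 35 49
f 47 49 48
f 48 49 50
f 48 50 38
f 49 35 51
f 49 51 50
f 50 51 52
f 50 52 38
f 51 35 53
f 51 53 52
f 52 53 54
f 52 54 38
f 53 35 55
f 53 55 54
f 54 55 56
f 54 56 38
f 55 35 36
f 55 36 56
f 56 36 37
f 56 37 38
f 57 68 62
f 57 62 58
f 57 58 64
f 57 64 67
f 57 67 68
f 58 62 66
f 62 68 61
f 68 67 59
f 67 64 63
f 64 58 65
f 60 66 61
f 60 61 59
f 60 59 63
f 60 63 65
f 60 65 66
f 61 66 62
f 59 61 68
f 63 59 67
f 65 63 64
f 66 65 58

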